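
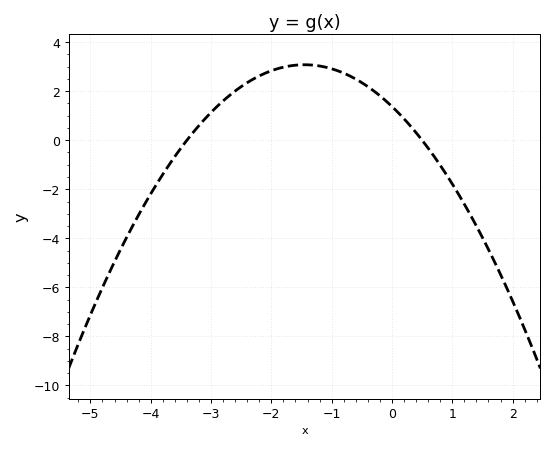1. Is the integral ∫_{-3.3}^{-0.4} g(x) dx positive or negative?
positive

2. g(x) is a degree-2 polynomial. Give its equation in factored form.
y = -0.81(x + 3.4)(x - 0.5)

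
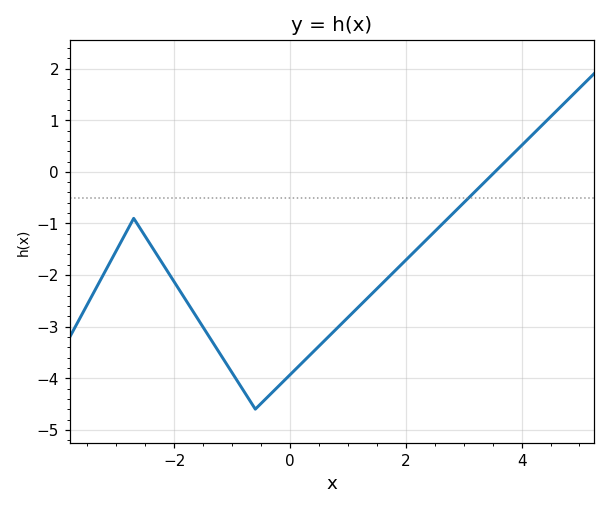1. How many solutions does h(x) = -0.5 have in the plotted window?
1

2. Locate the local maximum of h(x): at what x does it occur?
-2.7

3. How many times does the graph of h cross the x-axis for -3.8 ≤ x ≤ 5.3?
1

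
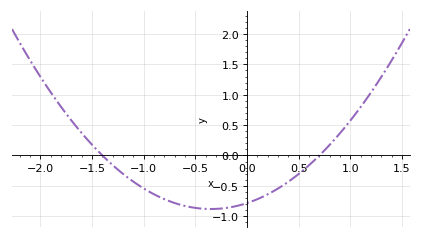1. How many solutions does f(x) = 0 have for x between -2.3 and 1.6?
2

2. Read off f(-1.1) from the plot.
-0.432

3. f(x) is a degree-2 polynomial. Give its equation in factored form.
y = 0.8(x + 1.4)(x - 0.7)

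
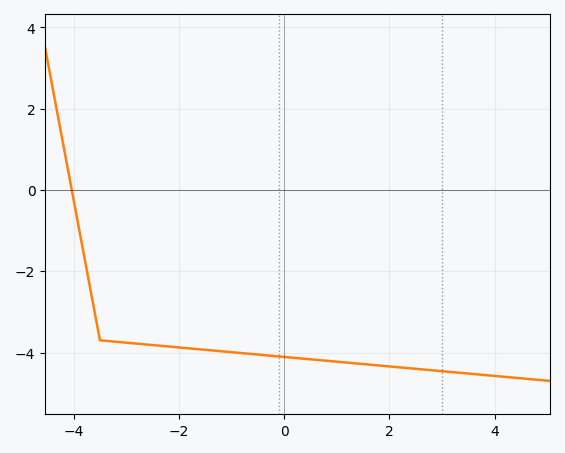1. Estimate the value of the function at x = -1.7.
-4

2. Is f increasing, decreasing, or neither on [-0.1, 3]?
decreasing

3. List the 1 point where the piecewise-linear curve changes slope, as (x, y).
(-3.5, -3.7)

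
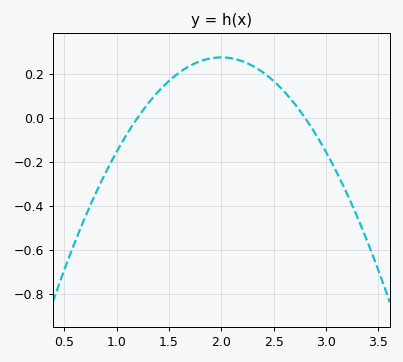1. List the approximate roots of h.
1.2, 2.8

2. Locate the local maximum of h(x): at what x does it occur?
2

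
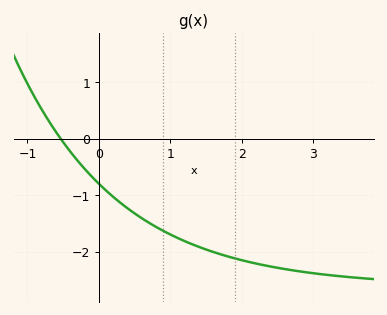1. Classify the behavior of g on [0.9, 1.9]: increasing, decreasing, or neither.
decreasing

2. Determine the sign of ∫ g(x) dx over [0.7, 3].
negative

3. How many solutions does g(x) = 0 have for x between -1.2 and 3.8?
1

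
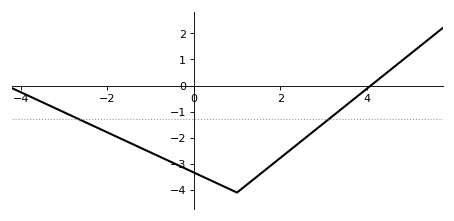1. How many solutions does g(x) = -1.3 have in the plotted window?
2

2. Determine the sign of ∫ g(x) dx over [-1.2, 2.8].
negative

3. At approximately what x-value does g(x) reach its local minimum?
1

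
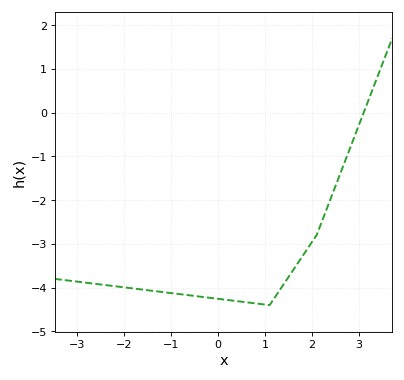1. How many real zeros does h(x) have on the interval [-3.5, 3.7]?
1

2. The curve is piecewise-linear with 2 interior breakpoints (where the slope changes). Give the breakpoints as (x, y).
(1.1, -4.4); (2.1, -2.8)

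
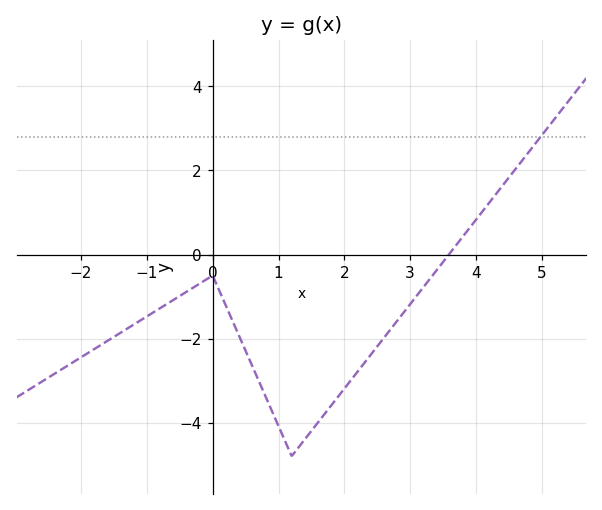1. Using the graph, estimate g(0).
-0.5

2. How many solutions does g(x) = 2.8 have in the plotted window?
1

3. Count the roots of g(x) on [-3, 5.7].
1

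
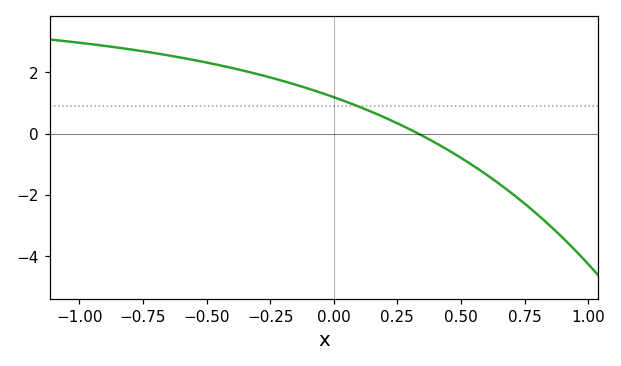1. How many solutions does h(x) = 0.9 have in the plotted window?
1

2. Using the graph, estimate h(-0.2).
1.8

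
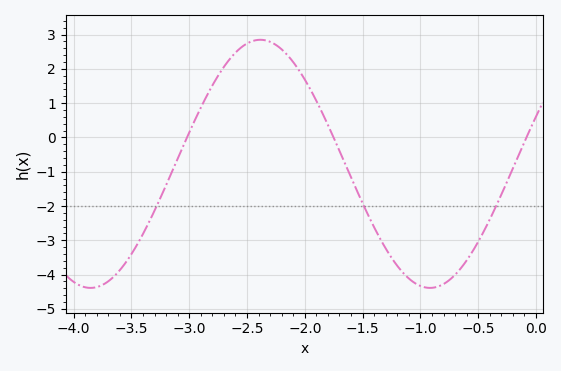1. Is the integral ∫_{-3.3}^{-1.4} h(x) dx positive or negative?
positive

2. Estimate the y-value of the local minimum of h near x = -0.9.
-4.4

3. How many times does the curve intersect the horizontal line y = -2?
3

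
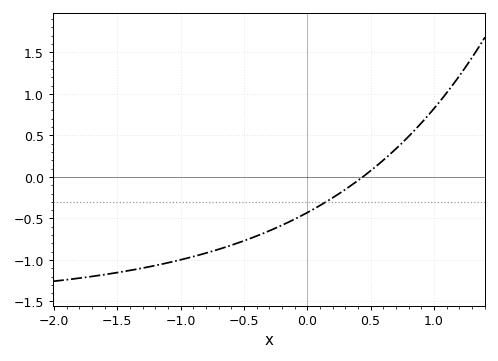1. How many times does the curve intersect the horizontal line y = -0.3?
1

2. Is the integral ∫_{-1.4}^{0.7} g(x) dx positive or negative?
negative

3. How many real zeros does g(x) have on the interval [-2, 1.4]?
1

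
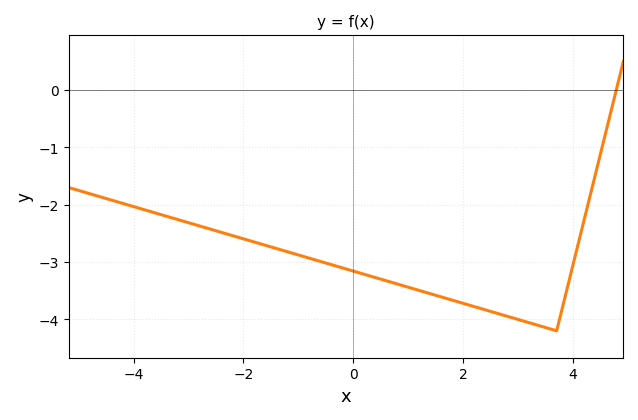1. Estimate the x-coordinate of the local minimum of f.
3.7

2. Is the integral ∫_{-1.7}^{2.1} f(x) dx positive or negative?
negative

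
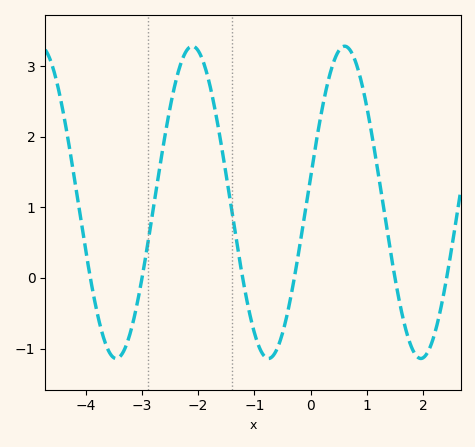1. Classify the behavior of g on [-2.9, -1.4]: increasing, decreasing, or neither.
neither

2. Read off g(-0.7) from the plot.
-1.1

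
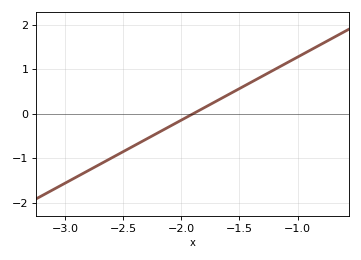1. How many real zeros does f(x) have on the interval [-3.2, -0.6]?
1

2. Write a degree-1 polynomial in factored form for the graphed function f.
y = 1.42(x + 1.9)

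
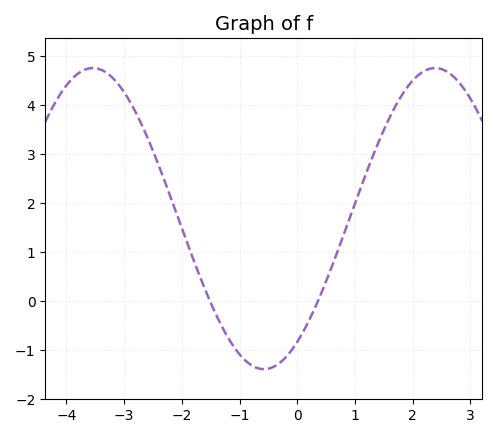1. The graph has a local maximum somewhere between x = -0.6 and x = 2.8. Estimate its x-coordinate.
2.4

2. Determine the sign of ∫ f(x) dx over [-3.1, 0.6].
positive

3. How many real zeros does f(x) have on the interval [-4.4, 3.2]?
2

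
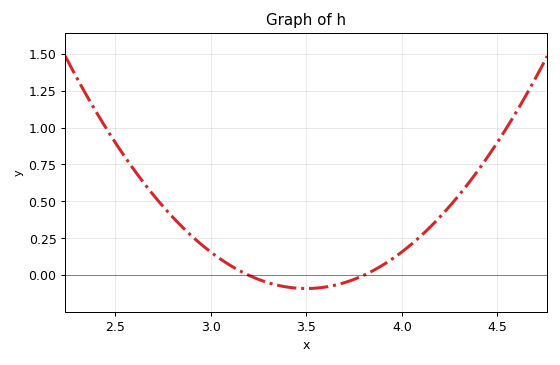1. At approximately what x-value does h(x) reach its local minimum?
3.5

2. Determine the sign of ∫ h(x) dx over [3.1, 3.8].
negative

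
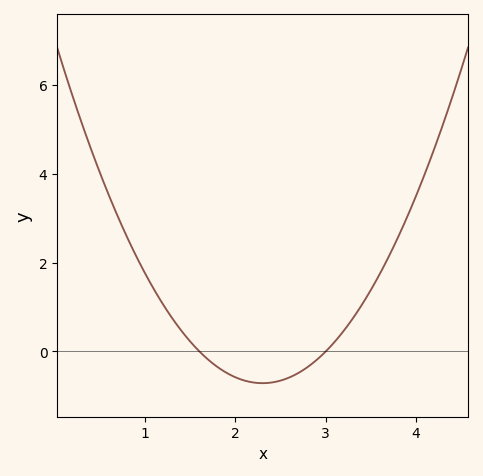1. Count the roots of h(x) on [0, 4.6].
2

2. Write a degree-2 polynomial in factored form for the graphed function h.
y = 1.46(x - 1.6)(x - 3)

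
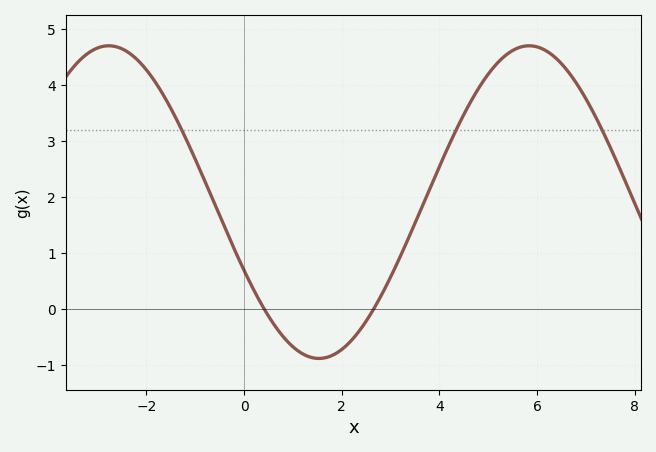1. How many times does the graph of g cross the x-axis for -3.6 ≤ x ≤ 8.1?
2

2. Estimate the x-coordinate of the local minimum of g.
1.54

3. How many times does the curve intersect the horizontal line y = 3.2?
3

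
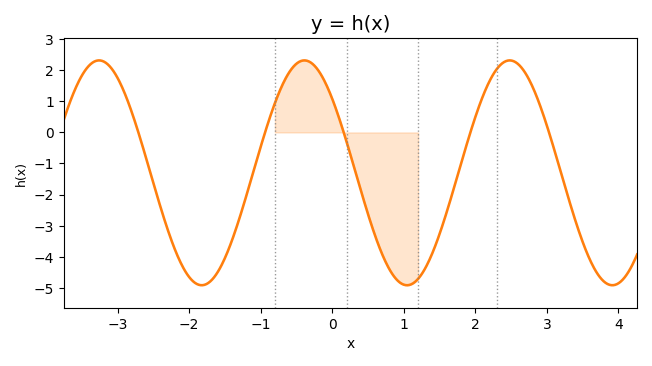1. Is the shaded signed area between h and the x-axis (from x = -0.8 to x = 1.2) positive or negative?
negative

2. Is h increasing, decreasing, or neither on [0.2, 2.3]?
neither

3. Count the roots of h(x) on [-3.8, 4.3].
5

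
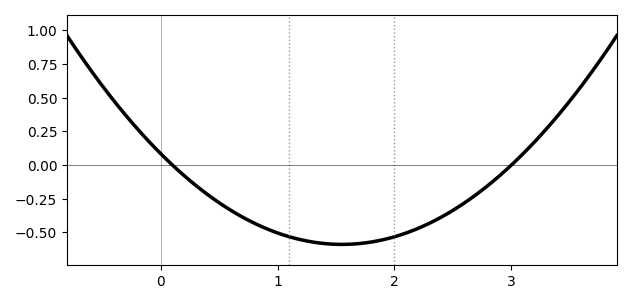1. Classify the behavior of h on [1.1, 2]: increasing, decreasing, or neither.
neither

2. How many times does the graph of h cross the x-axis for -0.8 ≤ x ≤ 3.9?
2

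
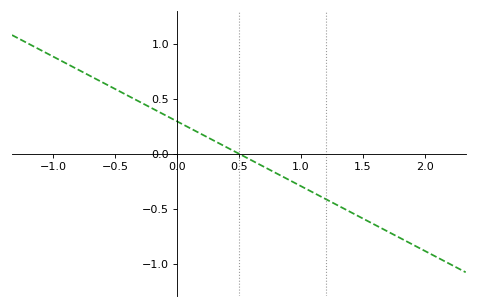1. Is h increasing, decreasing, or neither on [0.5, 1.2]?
decreasing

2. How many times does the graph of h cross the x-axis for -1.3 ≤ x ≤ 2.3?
1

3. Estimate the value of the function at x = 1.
-0.3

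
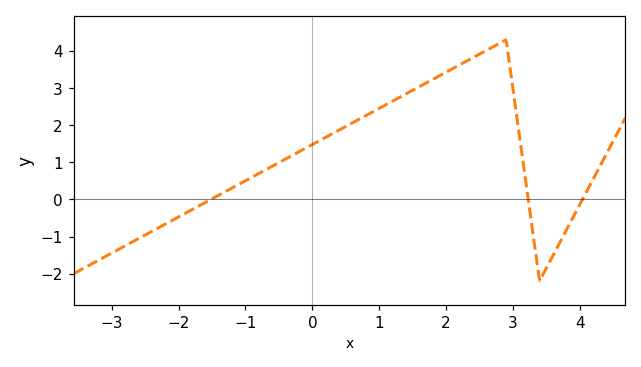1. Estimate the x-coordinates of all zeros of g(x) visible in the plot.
-1.52, 3.23, 4.04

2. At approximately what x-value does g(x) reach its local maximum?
2.9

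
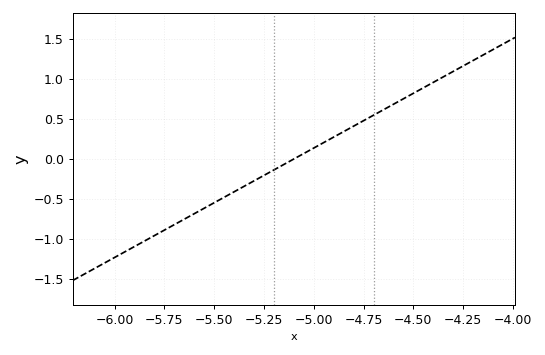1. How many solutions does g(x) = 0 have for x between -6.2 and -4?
1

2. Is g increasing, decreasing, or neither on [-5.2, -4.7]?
increasing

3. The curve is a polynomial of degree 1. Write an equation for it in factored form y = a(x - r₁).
y = 1.37(x + 5.1)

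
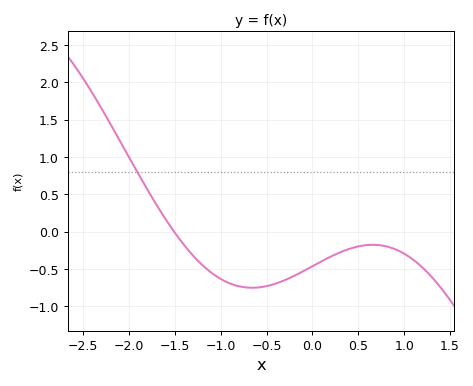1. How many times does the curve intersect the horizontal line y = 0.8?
1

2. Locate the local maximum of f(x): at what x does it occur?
0.7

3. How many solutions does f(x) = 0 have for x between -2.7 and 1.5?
1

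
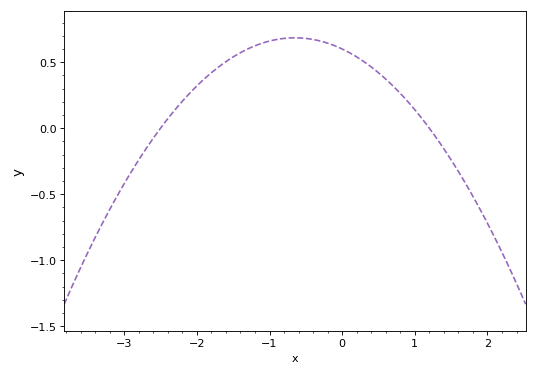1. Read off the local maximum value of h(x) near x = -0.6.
0.685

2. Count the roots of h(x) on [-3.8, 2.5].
2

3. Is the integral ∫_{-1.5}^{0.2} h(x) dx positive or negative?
positive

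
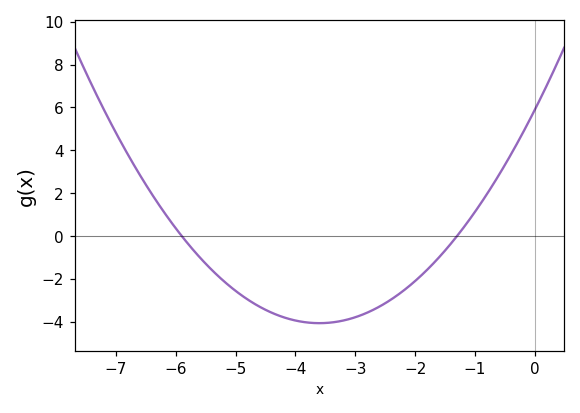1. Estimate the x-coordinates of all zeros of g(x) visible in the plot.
-5.9, -1.3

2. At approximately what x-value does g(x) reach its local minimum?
-3.6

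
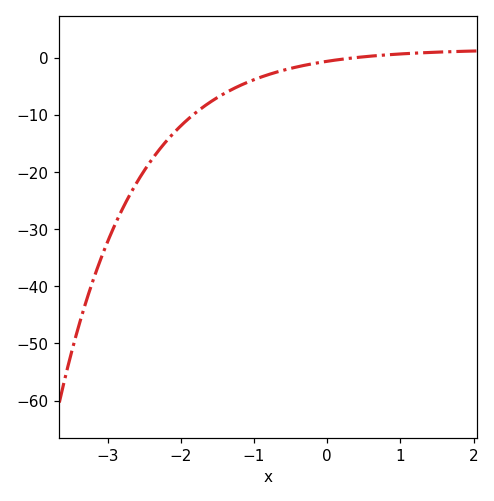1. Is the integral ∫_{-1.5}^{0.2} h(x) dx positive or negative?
negative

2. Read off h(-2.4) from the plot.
-18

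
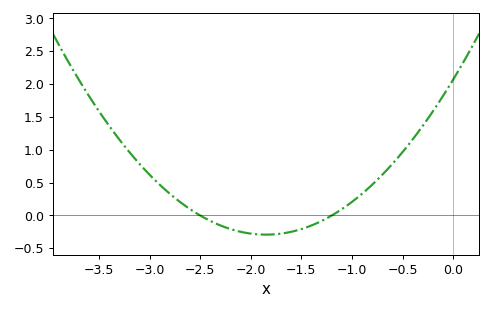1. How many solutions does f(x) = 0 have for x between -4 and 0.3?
2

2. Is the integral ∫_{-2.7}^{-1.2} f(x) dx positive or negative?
negative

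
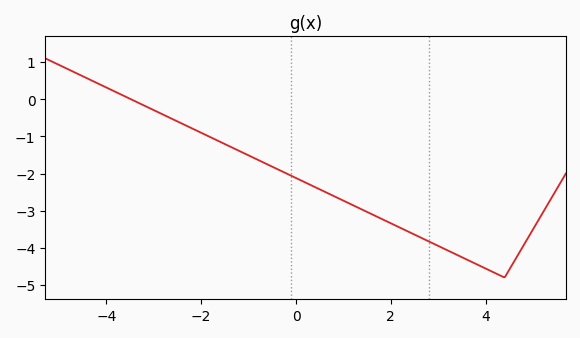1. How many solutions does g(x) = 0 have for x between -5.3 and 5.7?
1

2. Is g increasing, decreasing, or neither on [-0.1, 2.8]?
decreasing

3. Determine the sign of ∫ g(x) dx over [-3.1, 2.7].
negative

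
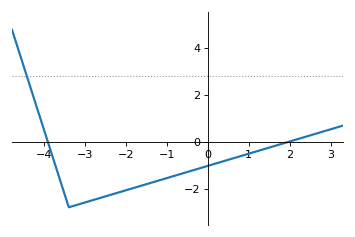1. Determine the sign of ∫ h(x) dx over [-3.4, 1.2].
negative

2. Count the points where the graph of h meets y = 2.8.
1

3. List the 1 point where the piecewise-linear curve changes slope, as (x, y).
(-3.4, -2.8)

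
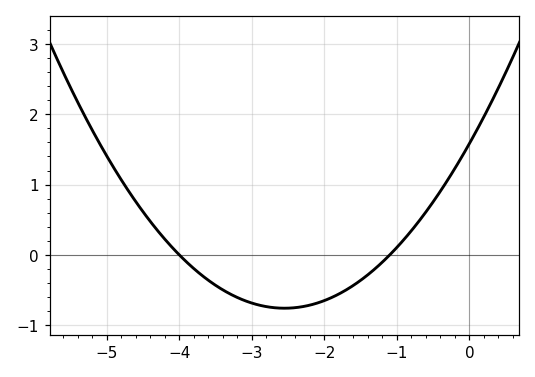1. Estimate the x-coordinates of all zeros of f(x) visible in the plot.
-4, -1.1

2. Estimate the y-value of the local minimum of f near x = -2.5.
-0.757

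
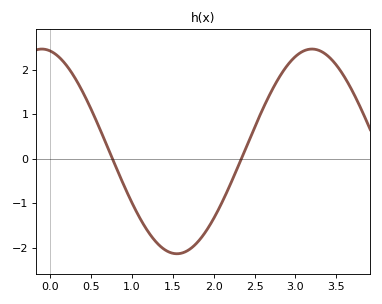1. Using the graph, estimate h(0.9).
-0.6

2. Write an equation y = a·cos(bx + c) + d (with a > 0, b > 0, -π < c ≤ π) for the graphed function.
y = 2.3cos(1.9x + 0.2) + 0.16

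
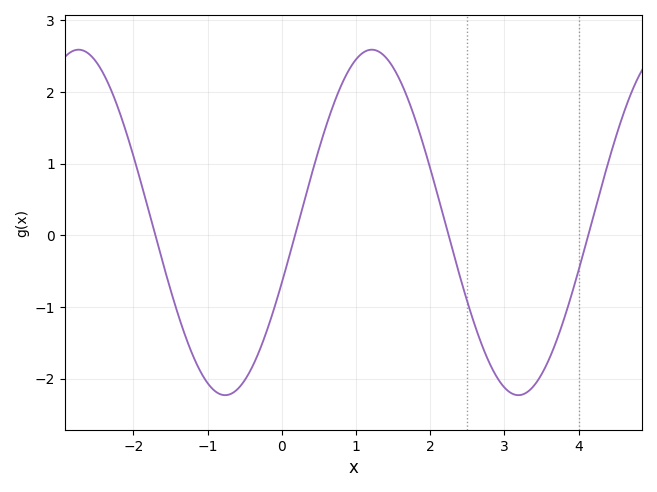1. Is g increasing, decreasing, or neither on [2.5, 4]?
neither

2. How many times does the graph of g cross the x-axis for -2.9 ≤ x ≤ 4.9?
4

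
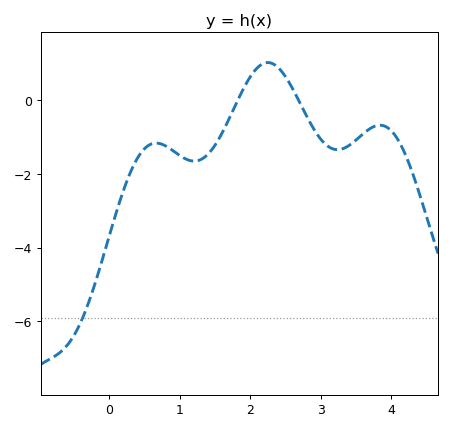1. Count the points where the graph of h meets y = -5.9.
1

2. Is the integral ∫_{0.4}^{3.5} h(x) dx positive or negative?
negative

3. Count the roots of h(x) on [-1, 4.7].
2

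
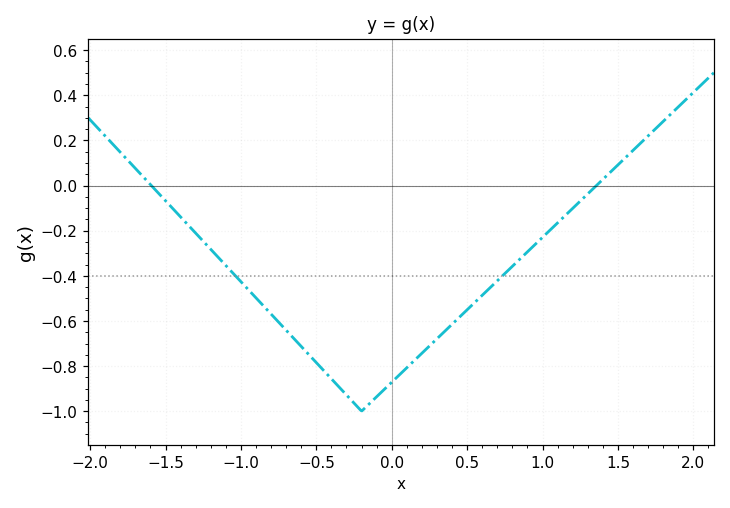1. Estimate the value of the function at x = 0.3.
-0.68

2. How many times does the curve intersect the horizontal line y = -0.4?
2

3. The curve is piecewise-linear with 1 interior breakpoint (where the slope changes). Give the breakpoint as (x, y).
(-0.2, -1)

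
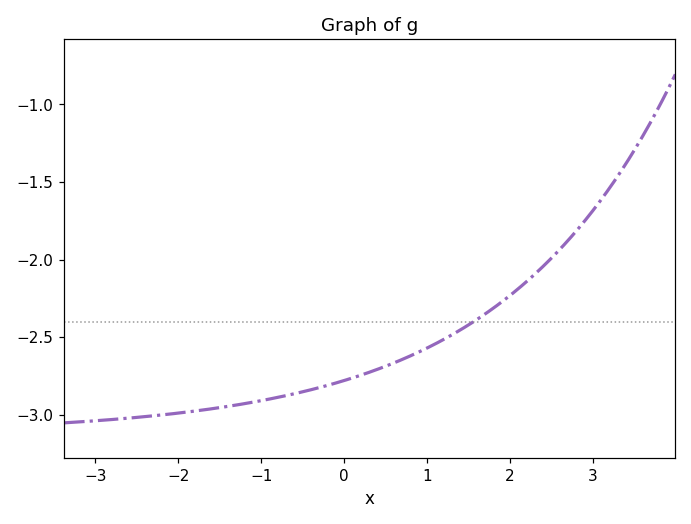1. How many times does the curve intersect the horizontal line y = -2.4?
1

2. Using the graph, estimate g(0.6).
-2.67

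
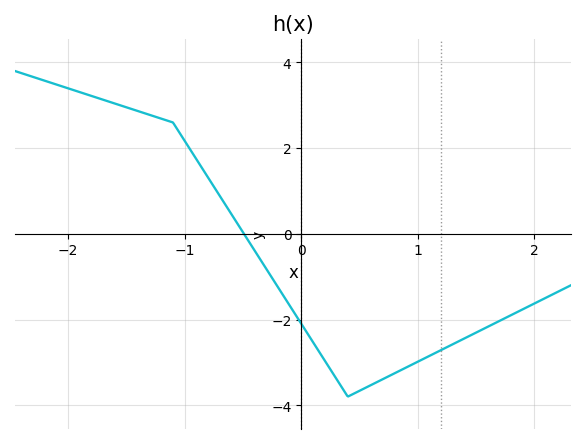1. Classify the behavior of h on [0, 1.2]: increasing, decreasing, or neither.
neither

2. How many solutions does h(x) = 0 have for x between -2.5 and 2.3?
1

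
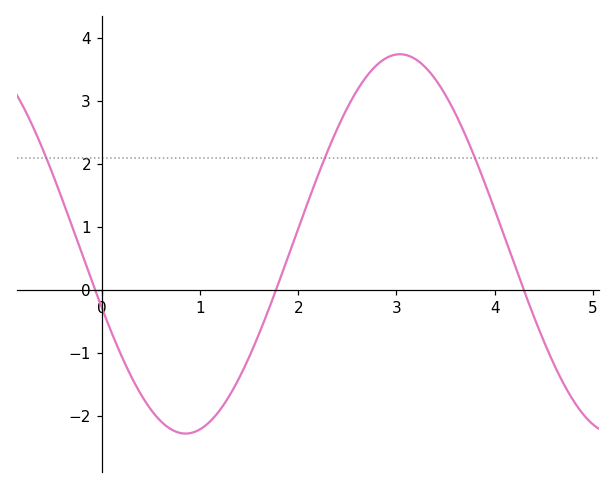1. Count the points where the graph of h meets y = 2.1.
3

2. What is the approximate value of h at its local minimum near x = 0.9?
-2.3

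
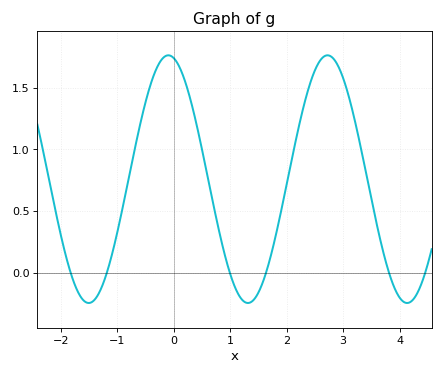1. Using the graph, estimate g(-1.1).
0.15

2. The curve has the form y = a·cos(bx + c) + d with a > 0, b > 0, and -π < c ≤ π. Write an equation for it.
y = 1cos(2.2x + 0.21) + 0.76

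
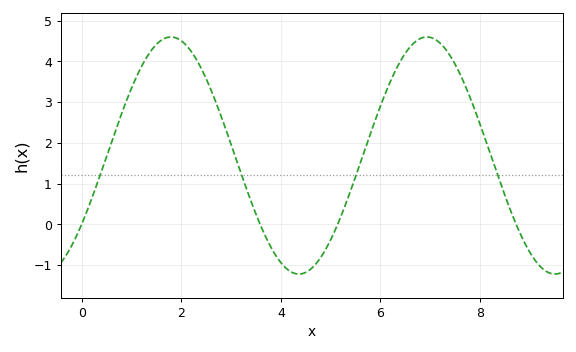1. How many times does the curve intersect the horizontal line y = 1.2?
4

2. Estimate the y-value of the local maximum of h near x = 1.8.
4.6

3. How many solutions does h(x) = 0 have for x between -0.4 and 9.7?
4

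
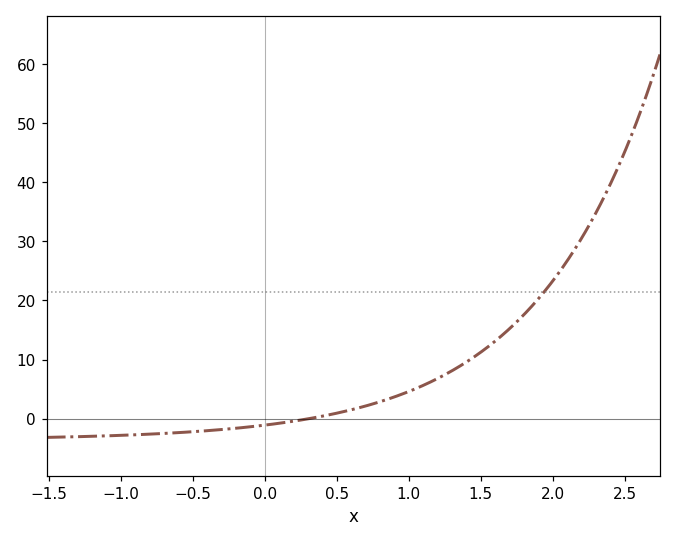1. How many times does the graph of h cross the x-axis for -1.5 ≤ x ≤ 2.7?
1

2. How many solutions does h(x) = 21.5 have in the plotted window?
1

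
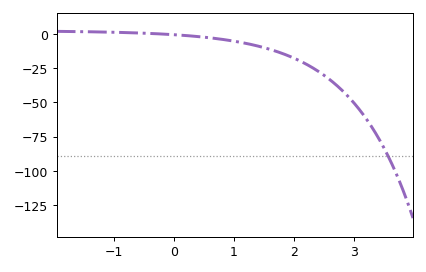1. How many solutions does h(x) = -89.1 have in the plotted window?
1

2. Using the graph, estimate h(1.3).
-8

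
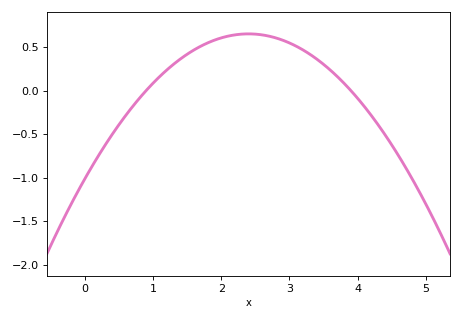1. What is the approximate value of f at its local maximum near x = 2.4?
0.65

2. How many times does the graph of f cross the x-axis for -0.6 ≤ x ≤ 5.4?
2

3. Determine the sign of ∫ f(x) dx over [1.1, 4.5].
positive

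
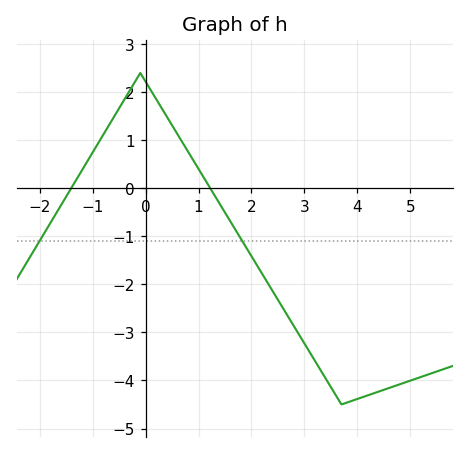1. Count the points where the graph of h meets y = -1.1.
2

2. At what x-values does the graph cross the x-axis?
-1.41, 1.22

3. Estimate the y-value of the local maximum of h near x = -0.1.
2.4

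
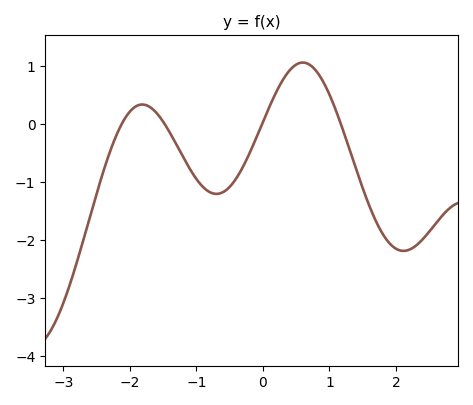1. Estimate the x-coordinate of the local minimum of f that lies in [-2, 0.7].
-0.697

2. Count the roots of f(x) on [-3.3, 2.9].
4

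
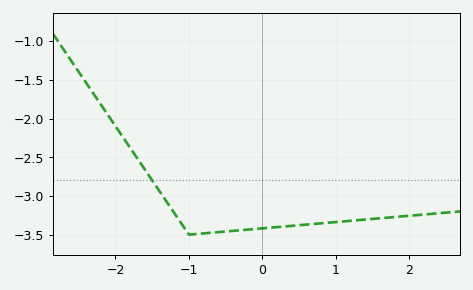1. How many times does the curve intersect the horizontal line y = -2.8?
1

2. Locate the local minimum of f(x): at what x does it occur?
-1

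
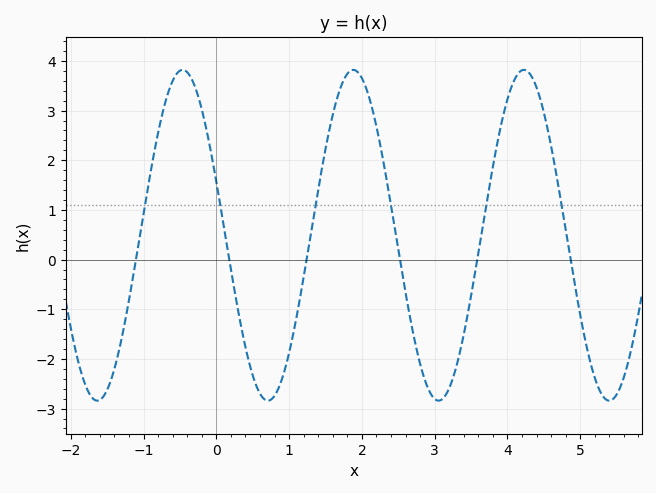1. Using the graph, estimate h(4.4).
3.46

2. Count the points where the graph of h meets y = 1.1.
6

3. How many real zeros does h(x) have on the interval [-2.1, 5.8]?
6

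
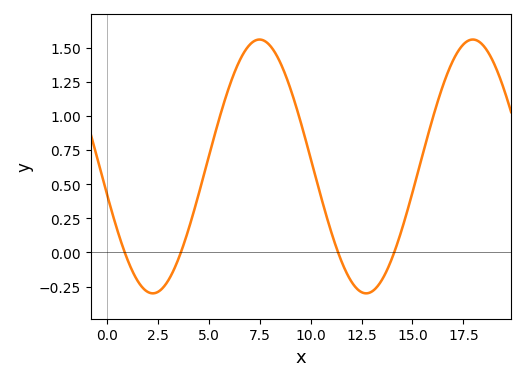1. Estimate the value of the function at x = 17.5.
1.52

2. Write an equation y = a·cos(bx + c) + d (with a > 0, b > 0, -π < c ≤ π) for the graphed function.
y = 0.93cos(0.6x + 1.79) + 0.63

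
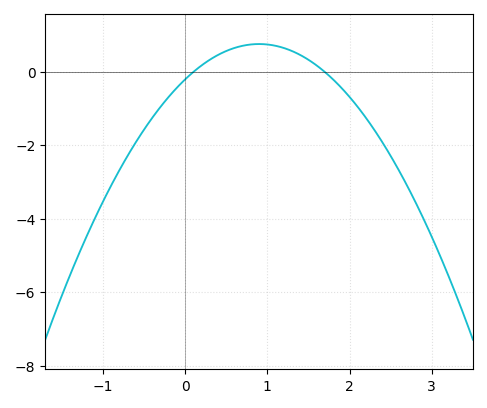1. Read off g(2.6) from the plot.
-2.6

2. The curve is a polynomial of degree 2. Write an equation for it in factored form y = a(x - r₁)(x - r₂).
y = -1.19(x - 0.1)(x - 1.7)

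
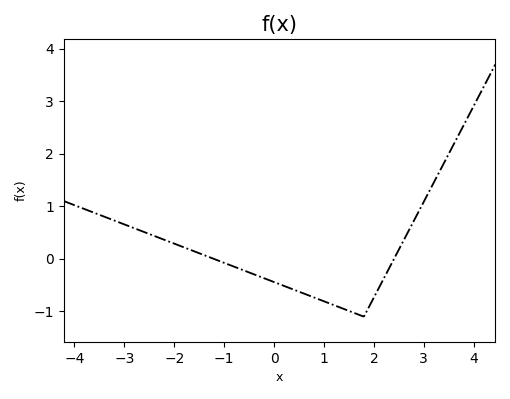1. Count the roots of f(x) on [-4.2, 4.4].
2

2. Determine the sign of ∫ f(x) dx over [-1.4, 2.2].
negative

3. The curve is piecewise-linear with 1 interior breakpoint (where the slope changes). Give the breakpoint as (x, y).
(1.8, -1.1)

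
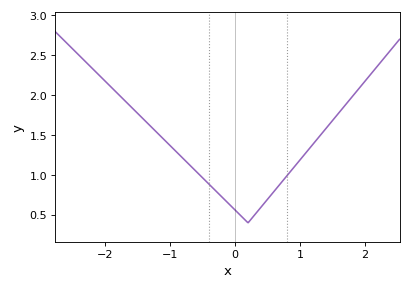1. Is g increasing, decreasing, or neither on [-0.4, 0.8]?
neither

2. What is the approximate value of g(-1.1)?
1.45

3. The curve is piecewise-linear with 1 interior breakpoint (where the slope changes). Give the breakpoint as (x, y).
(0.2, 0.4)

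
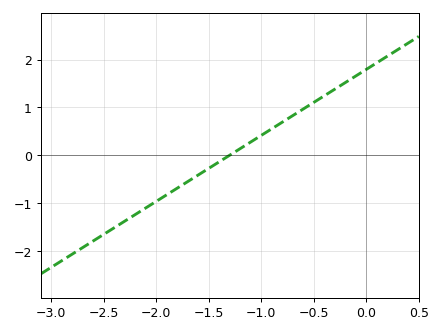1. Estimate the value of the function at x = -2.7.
-1.93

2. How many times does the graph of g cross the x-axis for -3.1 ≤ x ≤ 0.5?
1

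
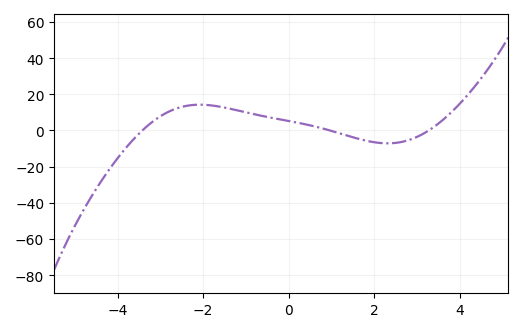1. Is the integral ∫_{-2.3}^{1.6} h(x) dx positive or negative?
positive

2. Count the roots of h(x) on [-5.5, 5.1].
3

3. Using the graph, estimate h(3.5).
3.78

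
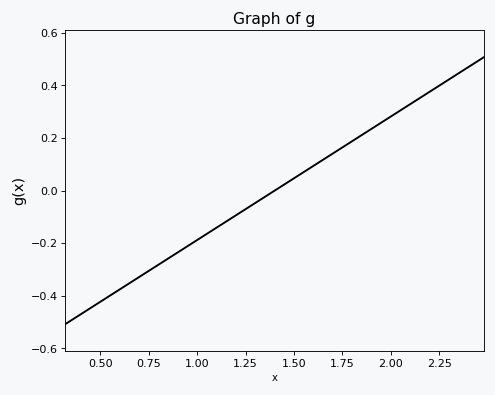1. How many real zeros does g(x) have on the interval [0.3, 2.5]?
1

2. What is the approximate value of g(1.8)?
0.18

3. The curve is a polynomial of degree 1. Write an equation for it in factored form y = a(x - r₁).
y = 0.47(x - 1.4)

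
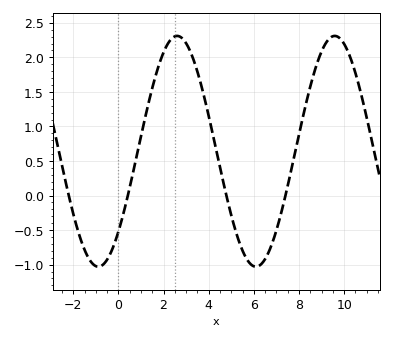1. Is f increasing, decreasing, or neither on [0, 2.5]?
increasing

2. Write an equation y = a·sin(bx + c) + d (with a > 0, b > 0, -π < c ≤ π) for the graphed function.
y = 1.67sin(0.9x - 0.77) + 0.64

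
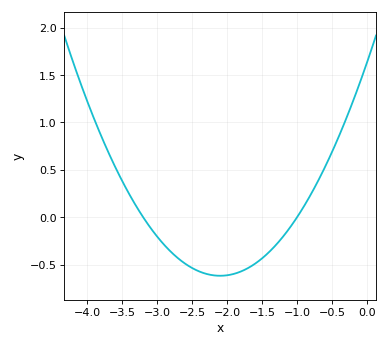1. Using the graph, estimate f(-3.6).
0.53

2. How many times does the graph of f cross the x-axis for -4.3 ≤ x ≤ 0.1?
2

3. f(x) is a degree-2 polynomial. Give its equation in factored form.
y = 0.51(x + 3.2)(x + 1)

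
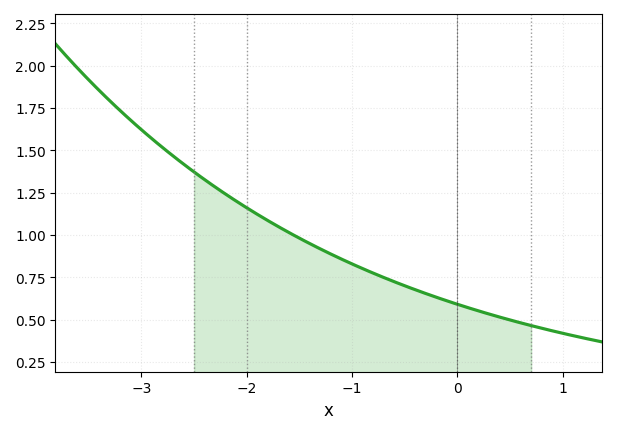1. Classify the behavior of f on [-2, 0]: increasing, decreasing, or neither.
decreasing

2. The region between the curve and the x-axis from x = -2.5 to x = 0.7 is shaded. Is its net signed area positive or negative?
positive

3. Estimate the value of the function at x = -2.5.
1.37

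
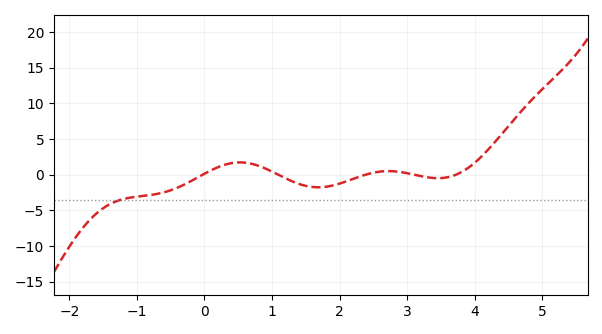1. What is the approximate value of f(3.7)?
-0.077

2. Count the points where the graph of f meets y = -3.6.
1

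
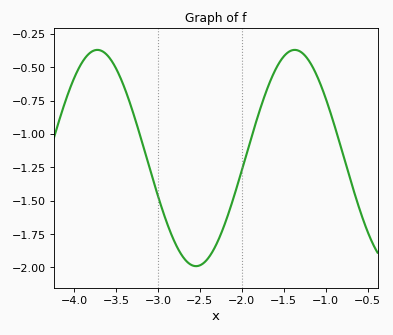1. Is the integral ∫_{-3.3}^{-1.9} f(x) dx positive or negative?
negative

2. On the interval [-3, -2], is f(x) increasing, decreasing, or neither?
neither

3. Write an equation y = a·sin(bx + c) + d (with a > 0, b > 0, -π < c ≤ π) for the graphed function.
y = 0.81sin(2.67x - 1.06) - 1.18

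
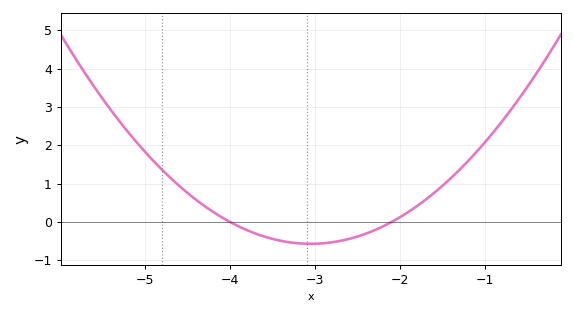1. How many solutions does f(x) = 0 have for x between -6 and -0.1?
2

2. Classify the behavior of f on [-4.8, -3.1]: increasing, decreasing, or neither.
decreasing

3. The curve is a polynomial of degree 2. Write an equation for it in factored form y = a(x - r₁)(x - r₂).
y = 0.63(x + 4)(x + 2.1)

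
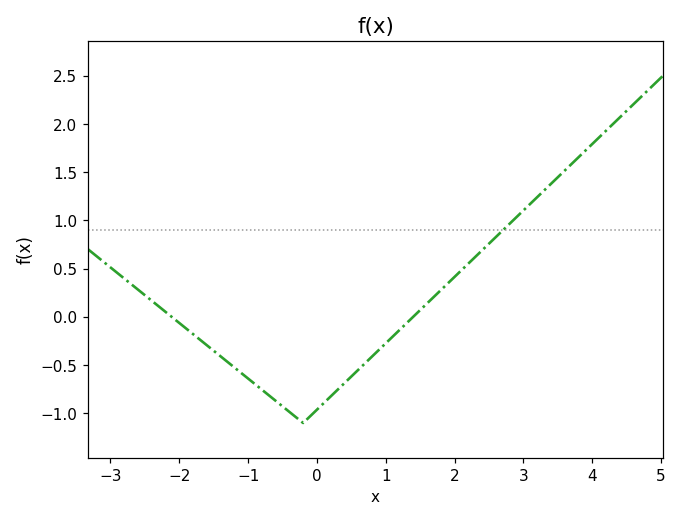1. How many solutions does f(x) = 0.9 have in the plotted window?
1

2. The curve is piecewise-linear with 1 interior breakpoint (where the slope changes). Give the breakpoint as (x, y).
(-0.2, -1.1)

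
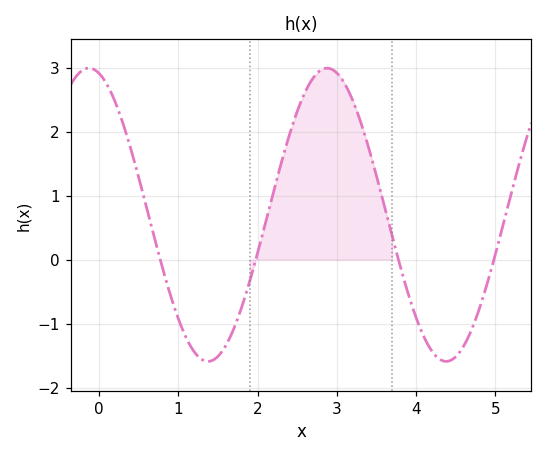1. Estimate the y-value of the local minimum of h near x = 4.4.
-1.6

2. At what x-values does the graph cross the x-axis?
0.8, 2, 3.8, 5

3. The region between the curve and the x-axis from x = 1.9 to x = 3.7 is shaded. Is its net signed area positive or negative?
positive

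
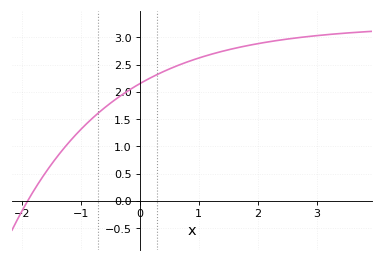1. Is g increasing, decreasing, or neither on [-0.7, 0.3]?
increasing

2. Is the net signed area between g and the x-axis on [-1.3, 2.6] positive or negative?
positive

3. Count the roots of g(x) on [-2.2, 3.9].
1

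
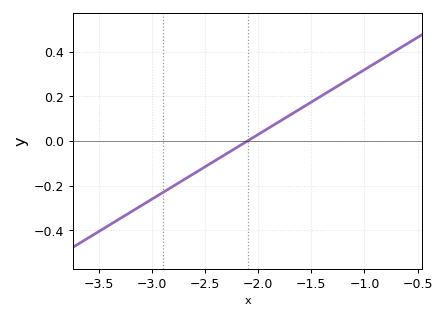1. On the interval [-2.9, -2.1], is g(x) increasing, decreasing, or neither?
increasing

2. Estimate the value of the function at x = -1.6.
0.14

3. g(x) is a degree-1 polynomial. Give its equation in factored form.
y = 0.29(x + 2.1)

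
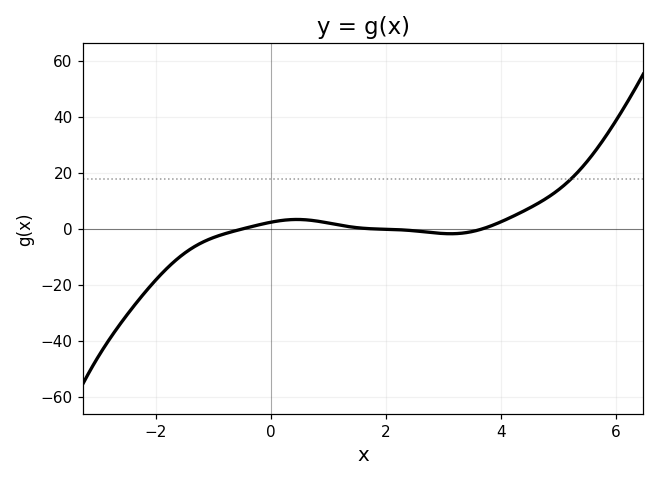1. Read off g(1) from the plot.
2.13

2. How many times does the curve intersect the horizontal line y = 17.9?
1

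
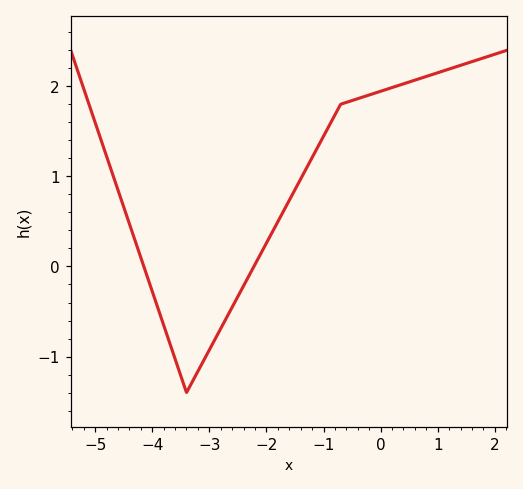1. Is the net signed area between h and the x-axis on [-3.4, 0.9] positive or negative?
positive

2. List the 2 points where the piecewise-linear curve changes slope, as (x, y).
(-3.4, -1.4); (-0.7, 1.8)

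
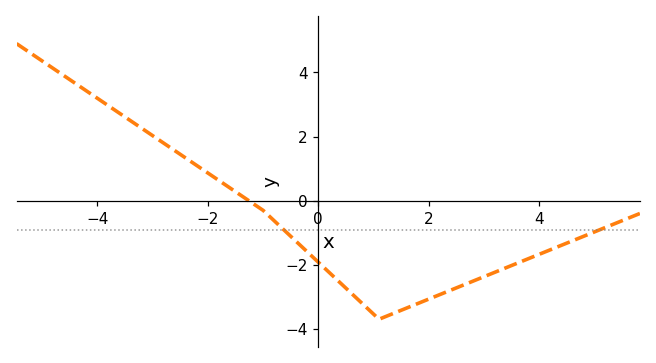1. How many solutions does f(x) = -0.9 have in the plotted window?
2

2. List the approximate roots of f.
-1.26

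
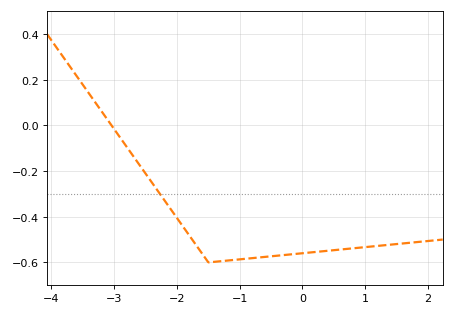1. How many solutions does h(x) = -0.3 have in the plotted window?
1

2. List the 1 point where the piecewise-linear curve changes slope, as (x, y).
(-1.5, -0.6)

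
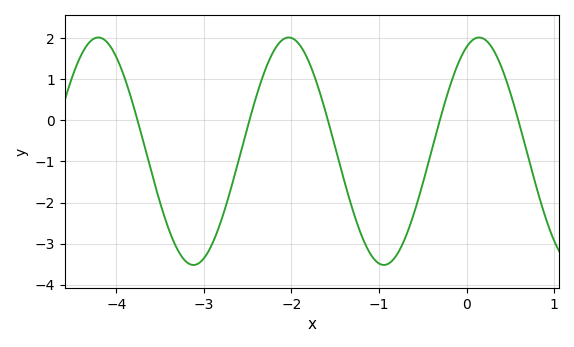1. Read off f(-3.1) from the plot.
-3.52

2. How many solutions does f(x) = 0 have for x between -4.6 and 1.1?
5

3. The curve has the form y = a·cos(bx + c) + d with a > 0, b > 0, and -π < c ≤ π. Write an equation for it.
y = 2.77cos(2.89x - 0.412) - 0.75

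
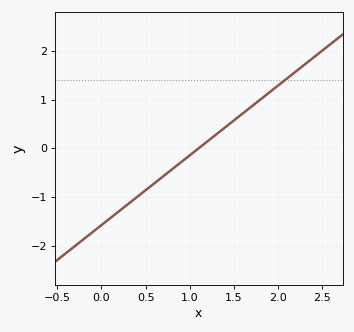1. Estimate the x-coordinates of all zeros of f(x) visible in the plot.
1.1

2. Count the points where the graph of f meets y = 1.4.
1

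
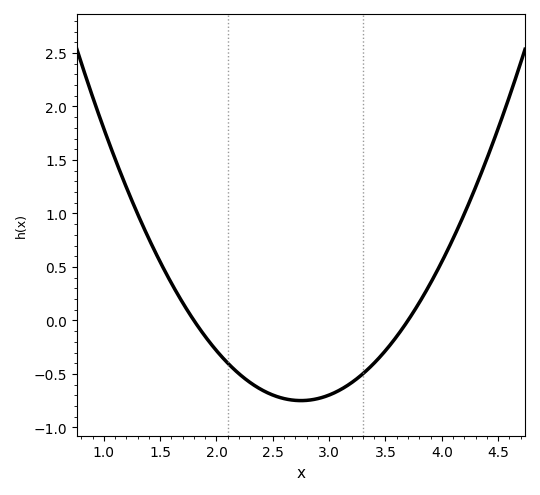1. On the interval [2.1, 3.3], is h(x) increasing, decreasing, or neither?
neither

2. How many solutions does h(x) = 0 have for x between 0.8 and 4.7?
2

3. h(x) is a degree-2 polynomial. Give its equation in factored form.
y = 0.83(x - 1.8)(x - 3.7)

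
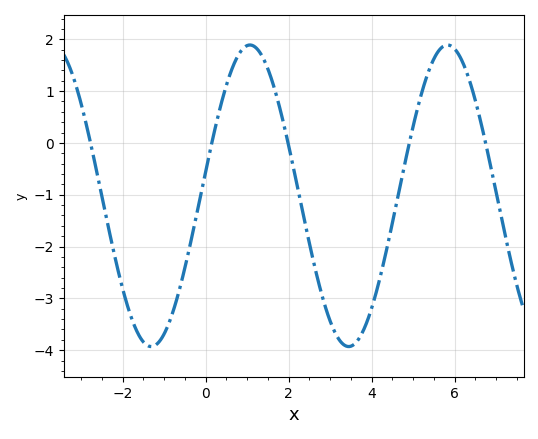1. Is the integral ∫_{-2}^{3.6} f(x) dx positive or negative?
negative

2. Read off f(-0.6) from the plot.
-2.7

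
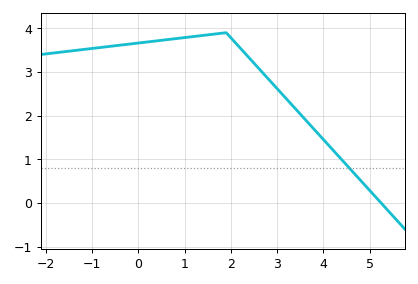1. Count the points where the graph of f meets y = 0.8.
1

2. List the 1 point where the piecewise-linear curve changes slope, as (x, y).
(1.9, 3.9)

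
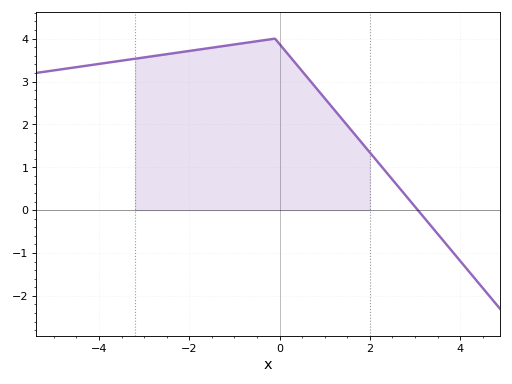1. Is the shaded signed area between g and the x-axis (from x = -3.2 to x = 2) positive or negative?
positive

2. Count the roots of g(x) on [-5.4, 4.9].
1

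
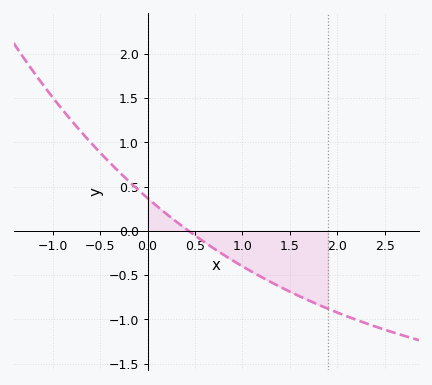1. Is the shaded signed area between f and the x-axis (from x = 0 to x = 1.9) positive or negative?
negative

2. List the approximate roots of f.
0.431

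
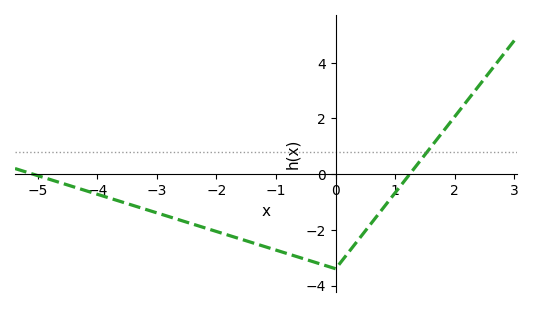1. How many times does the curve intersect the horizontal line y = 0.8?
1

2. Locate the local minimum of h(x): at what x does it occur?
-0.003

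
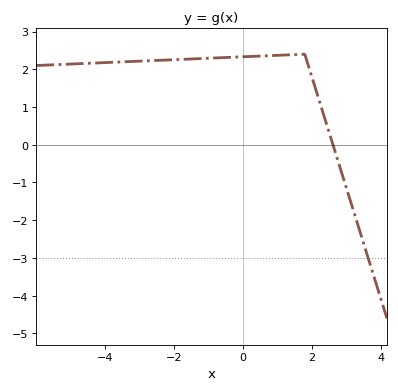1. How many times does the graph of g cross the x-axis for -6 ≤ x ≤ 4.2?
1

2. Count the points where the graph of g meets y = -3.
1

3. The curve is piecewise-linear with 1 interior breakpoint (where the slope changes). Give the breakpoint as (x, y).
(1.8, 2.4)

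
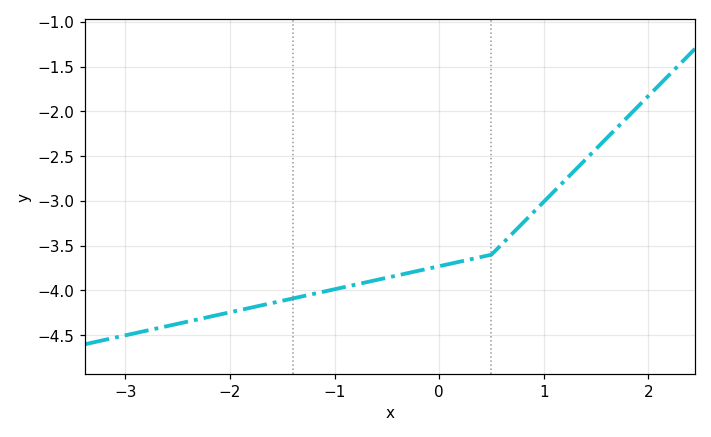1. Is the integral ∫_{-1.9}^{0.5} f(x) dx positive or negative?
negative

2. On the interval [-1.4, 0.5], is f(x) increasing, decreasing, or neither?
increasing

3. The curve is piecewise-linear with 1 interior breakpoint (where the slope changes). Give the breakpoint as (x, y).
(0.5, -3.6)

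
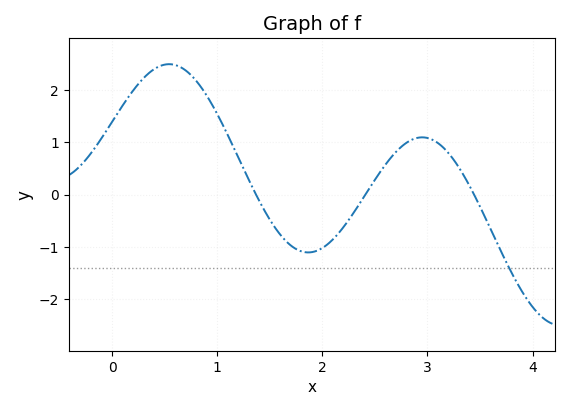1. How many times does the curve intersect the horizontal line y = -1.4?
1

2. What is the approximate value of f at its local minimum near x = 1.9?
-1.1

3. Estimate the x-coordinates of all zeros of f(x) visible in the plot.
1.37, 2.41, 3.44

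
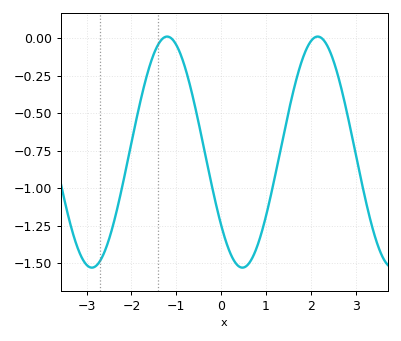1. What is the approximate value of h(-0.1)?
-1.13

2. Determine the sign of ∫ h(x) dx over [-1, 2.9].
negative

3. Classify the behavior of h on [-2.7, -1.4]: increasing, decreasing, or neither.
increasing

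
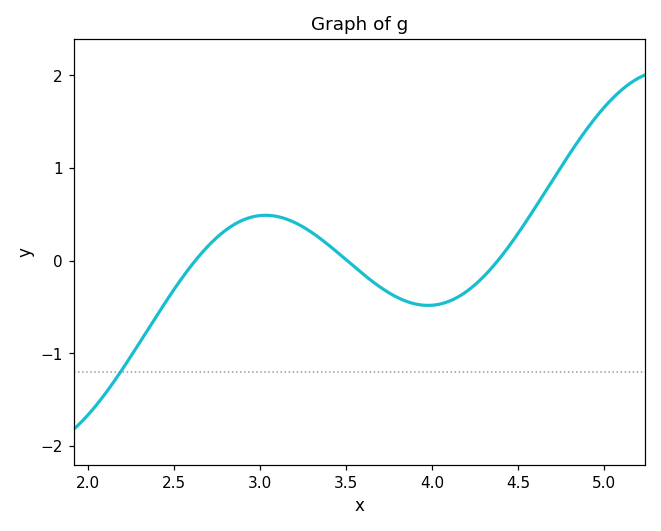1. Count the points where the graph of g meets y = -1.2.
1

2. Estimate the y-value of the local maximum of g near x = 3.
0.5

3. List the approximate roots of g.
2.6, 3.5, 4.4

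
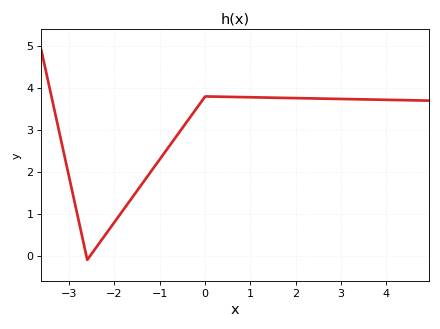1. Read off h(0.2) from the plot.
3.8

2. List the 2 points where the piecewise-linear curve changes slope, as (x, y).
(-2.6, -0.1); (0, 3.8)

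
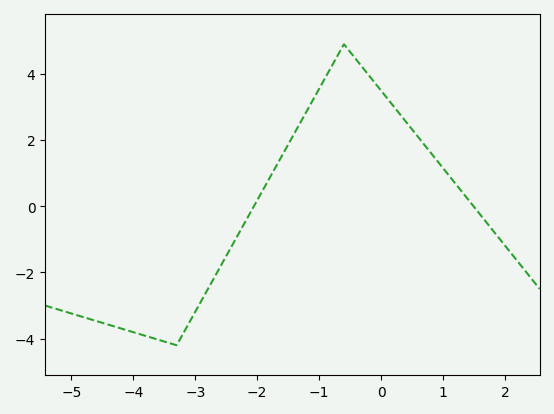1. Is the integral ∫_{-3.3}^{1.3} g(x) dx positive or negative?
positive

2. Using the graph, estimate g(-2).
0.2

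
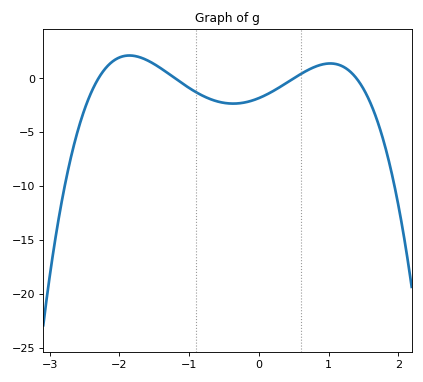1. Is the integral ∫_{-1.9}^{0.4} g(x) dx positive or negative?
negative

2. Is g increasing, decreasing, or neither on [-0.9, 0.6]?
neither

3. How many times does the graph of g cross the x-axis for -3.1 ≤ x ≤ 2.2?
4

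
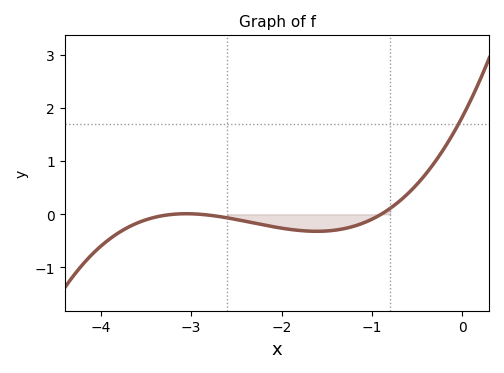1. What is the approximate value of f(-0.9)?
0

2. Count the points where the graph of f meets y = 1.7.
1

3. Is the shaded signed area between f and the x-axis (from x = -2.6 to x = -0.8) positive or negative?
negative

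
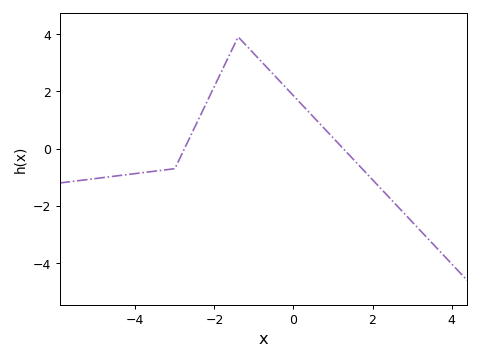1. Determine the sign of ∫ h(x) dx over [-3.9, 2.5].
positive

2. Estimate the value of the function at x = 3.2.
-2.8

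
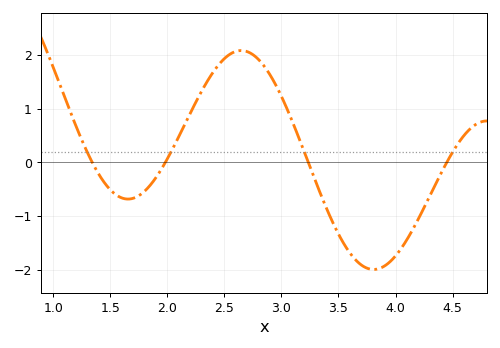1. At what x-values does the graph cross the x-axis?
1.34, 1.98, 3.24, 4.45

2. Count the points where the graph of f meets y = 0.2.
4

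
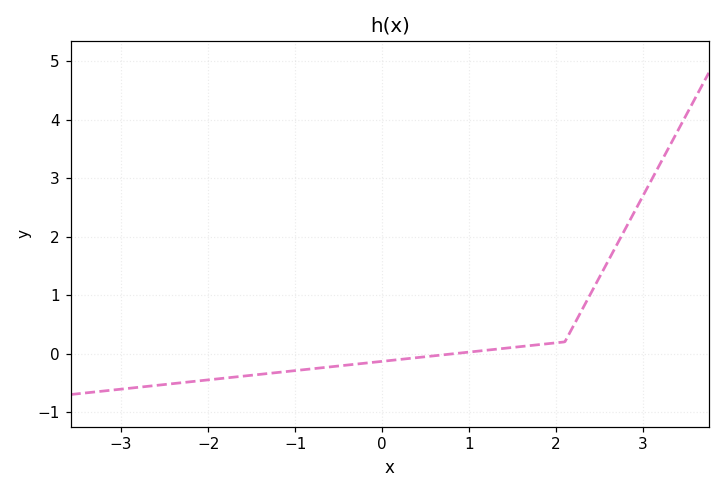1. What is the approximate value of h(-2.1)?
-0.466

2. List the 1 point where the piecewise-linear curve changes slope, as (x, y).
(2.1, 0.2)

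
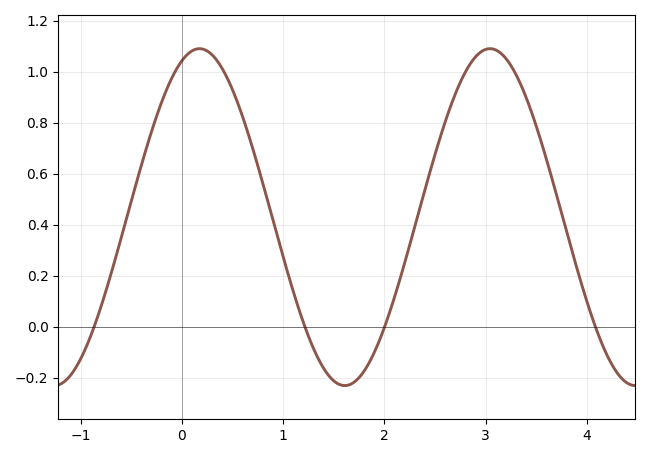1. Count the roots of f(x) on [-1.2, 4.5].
4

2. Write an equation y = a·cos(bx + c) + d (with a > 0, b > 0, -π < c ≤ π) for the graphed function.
y = 0.66cos(2.2x - 0.38) + 0.43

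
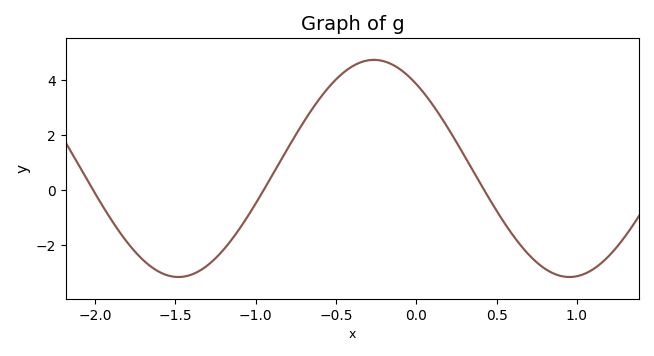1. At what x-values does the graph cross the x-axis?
-2, -0.95, 0.4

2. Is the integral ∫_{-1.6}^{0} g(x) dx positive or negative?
positive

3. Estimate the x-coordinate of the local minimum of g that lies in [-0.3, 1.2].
0.95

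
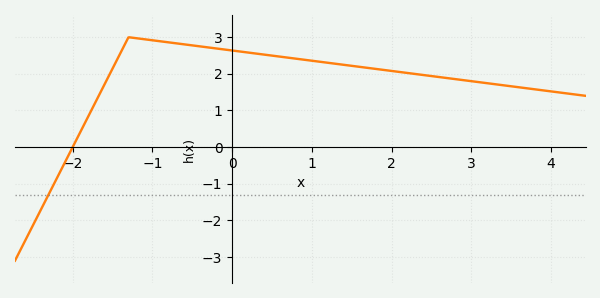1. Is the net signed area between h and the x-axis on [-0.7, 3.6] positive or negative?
positive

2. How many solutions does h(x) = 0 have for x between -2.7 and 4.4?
1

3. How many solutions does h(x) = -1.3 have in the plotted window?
1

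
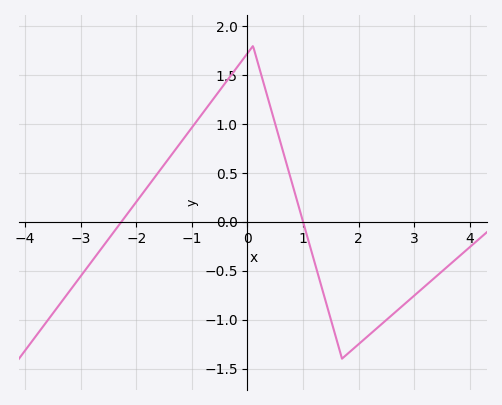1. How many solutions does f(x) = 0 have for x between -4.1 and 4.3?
2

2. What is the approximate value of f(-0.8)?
1.12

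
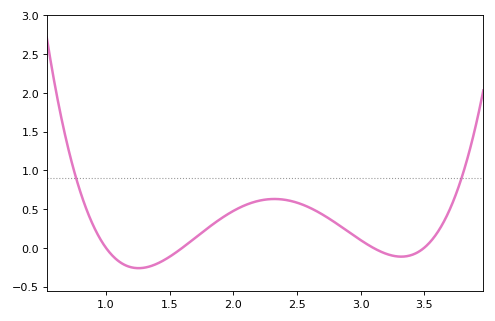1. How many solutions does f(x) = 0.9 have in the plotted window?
2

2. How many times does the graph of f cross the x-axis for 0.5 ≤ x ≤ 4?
4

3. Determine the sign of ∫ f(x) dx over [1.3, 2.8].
positive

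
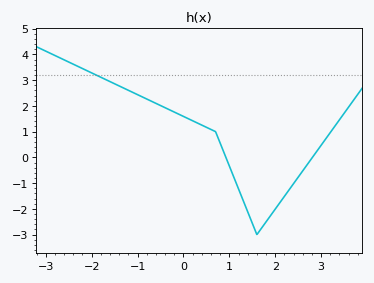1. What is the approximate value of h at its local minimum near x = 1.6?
-3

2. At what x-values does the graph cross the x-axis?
0.9, 2.8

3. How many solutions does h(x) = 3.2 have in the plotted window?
1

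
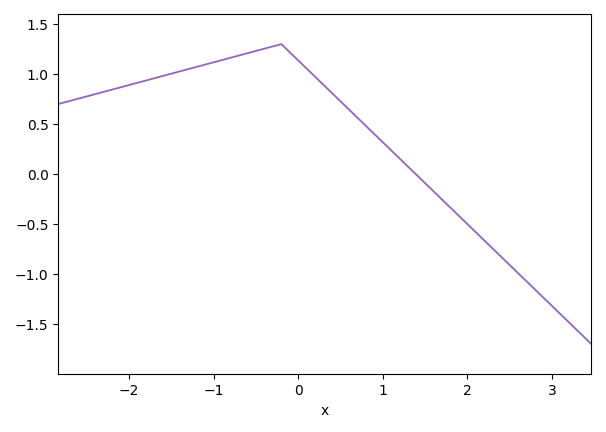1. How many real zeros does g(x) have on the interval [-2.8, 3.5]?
1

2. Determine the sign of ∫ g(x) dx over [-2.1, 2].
positive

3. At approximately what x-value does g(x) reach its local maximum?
-0.2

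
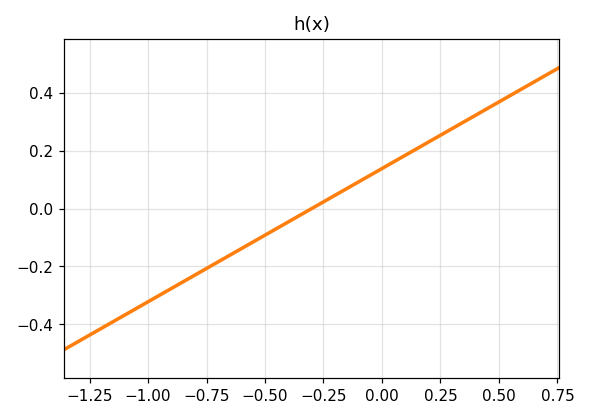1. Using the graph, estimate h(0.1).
0.18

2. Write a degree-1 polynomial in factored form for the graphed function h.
y = 0.46(x + 0.3)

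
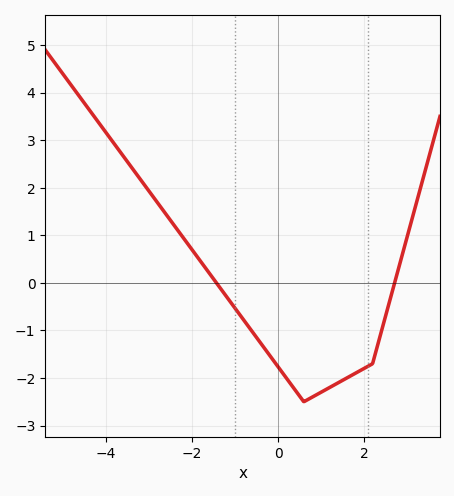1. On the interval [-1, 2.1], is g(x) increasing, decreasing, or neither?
neither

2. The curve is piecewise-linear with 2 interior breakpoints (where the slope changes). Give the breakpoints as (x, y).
(0.6, -2.5); (2.2, -1.7)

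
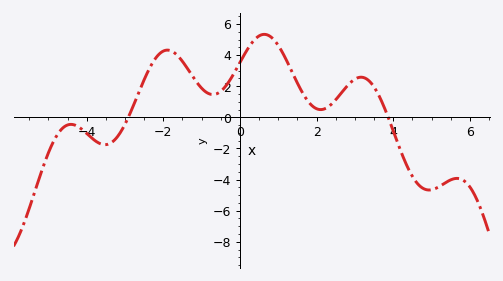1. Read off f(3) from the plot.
2.46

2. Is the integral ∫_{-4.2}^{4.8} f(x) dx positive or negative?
positive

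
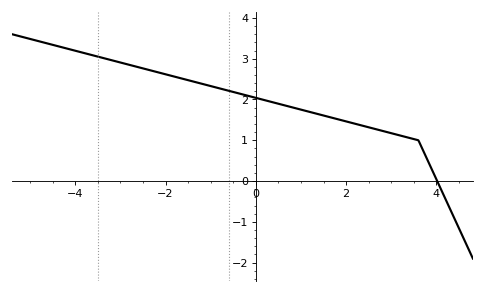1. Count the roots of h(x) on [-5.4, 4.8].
1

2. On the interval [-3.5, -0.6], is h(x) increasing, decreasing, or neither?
decreasing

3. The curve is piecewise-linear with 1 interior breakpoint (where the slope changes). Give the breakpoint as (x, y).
(3.6, 1)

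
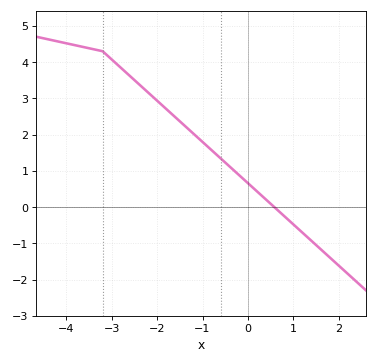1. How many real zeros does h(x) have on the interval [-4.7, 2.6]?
1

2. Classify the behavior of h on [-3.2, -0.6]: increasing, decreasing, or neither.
decreasing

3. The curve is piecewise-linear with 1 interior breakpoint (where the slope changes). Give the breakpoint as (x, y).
(-3.2, 4.3)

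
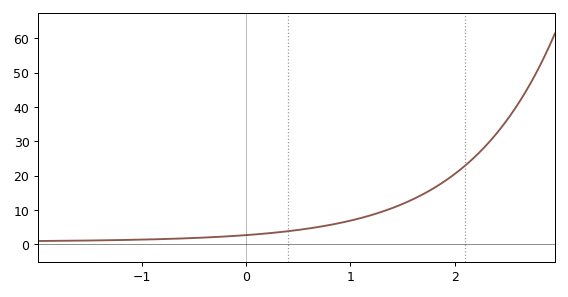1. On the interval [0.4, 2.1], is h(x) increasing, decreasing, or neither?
increasing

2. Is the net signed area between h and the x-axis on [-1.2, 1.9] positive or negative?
positive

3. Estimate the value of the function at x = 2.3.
28.8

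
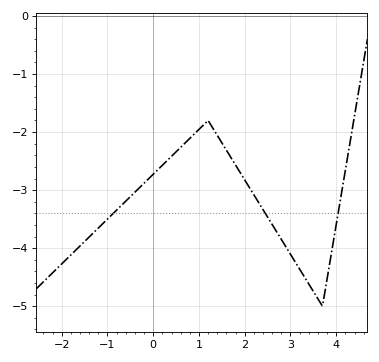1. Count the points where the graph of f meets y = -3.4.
3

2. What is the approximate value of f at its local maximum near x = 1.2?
-1.8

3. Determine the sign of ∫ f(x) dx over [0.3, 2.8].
negative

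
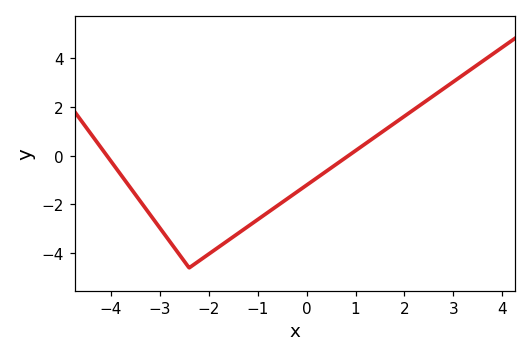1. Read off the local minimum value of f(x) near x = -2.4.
-4.6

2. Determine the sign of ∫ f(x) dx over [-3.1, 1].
negative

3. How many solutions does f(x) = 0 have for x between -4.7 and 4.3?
2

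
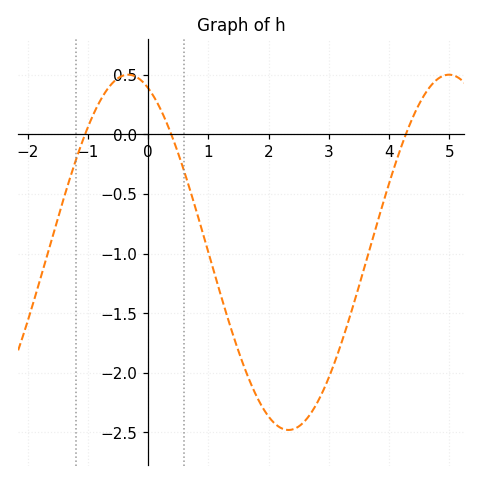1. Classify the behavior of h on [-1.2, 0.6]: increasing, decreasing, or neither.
neither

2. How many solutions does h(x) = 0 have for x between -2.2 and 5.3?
3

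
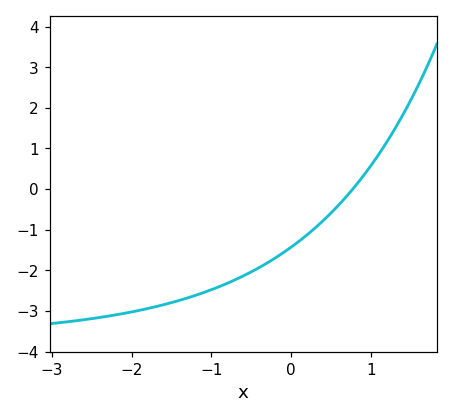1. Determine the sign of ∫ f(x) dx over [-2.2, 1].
negative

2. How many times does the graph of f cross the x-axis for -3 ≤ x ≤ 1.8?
1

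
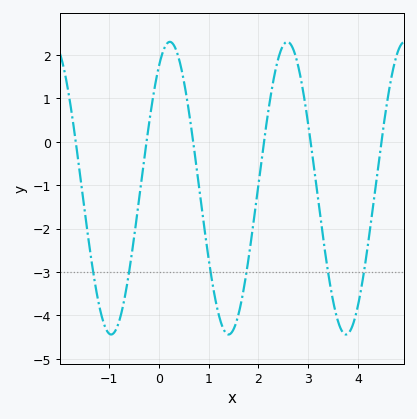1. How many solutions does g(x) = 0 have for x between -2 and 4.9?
6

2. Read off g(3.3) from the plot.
-2.2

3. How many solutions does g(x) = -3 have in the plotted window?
6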